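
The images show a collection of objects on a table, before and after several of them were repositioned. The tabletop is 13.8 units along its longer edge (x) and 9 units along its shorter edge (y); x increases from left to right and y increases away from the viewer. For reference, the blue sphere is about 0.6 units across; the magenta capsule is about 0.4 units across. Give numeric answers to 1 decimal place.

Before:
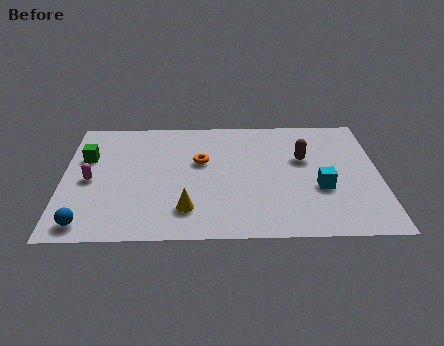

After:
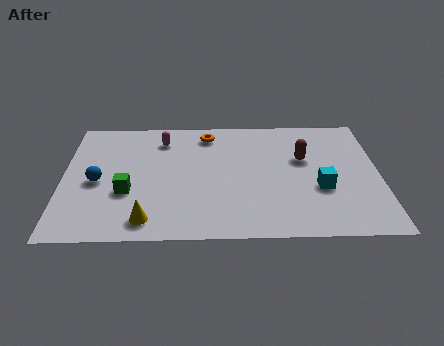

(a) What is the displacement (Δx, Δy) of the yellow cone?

(-1.7, -0.7)

From the two frames, the yellow cone sits at roughly (5.4, 2.0) before and (3.7, 1.3) after.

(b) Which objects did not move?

the cyan cube and the brown capsule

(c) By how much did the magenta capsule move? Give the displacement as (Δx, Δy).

(3.1, 3.0)

From the two frames, the magenta capsule sits at roughly (1.2, 4.2) before and (4.3, 7.2) after.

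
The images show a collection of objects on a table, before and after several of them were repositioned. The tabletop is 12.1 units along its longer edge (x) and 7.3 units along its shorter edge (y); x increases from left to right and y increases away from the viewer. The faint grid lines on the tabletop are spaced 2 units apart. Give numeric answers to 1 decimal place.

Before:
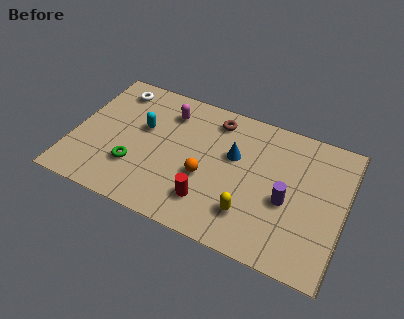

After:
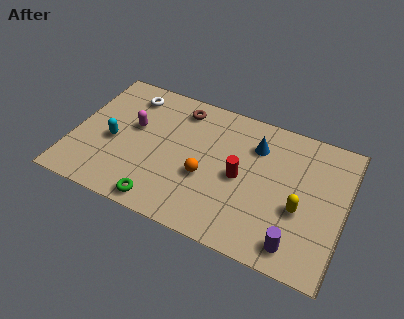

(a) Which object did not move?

the orange sphere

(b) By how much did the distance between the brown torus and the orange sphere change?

+0.3

They were about 3.2 units apart before and 3.5 after — 0.3 units further apart.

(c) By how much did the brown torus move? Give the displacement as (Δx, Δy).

(-1.6, 0.0)

The brown torus was at about (6.1, 6.1) and moved to about (4.5, 6.1).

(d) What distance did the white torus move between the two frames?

0.7

From (1.5, 6.1) to (2.2, 6.0), the white torus covered √(0.7² + 0.1²) ≈ 0.7 units.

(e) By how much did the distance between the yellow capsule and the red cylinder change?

+1.0

Before: roughly 1.8 units apart; after: 2.8. That's 1.0 units further apart.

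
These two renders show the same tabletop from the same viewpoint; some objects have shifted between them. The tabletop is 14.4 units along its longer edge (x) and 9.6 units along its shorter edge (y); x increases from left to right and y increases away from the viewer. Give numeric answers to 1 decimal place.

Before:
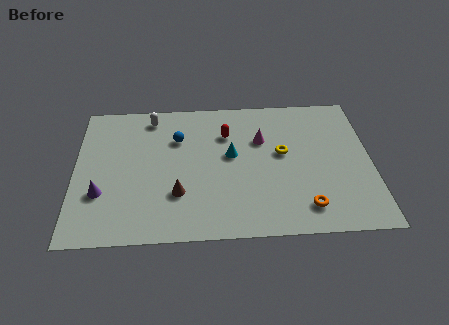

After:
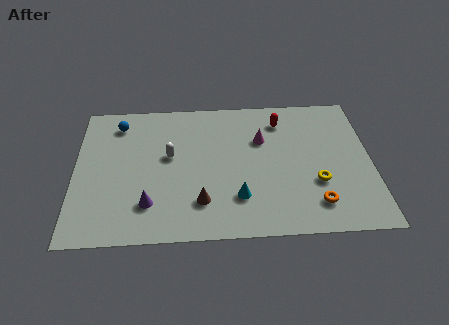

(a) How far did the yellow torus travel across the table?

2.6

The yellow torus moved from about (10.1, 5.4) to (11.7, 3.3), a distance of √(1.6² + 2.1²) ≈ 2.6.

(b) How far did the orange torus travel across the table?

0.5

The orange torus was near (11.1, 1.7) before and (11.6, 1.9) after, so it travelled √(0.5² + 0.2²) ≈ 0.5 units.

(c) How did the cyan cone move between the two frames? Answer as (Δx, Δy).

(0.3, -2.9)

From the two frames, the cyan cone sits at roughly (7.6, 5.4) before and (7.9, 2.5) after.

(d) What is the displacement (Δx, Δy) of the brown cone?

(1.1, -0.6)

The brown cone was at about (5.0, 2.9) and moved to about (6.1, 2.3).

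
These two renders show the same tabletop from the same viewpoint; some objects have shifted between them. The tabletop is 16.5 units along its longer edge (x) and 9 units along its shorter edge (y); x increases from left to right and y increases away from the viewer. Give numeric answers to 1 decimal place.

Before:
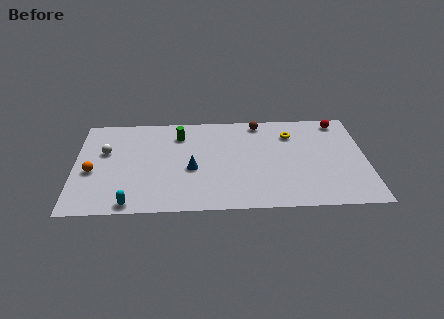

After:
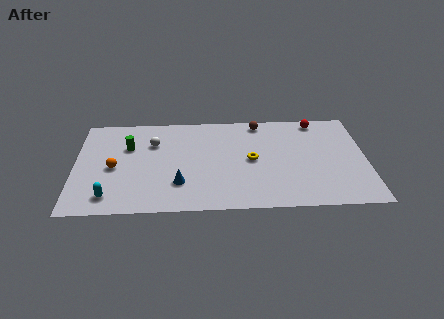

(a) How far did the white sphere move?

2.8

The white sphere was near (1.7, 5.6) before and (4.4, 6.3) after, so it travelled √(2.7² + 0.7²) ≈ 2.8 units.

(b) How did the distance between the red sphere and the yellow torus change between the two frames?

+2.2

The distance was about 3.0 in the first image and 5.2 in the second, so they moved 2.2 units further apart.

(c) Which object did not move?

the brown sphere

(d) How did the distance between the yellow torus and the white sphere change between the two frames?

-4.8

The distance was about 10.7 in the first image and 5.9 in the second, so they moved 4.8 units closer together.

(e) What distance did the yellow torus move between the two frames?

3.3

The yellow torus moved from about (12.3, 6.8) to (10.0, 4.5), a distance of √(2.3² + 2.3²) ≈ 3.3.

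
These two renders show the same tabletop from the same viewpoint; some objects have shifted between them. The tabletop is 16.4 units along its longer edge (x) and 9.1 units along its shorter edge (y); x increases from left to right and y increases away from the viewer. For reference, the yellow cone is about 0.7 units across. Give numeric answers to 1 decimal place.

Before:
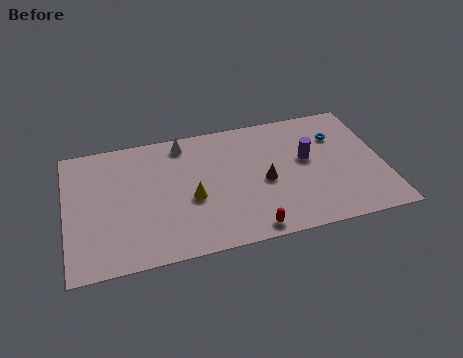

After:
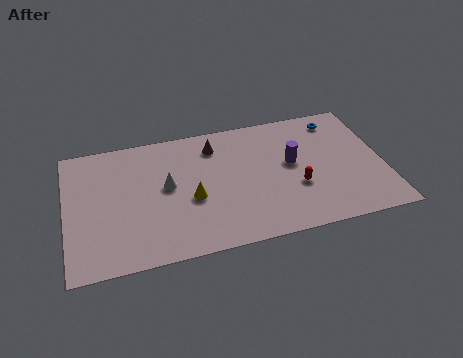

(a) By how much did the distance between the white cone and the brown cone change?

-2.0

They were about 5.5 units apart before and 3.5 after — 2.0 units closer together.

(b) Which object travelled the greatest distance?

the brown cone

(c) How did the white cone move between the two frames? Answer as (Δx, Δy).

(-1.0, -2.9)

From the two frames, the white cone sits at roughly (6.2, 7.9) before and (5.2, 5.0) after.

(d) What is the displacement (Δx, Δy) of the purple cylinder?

(-0.8, -0.1)

From the two frames, the purple cylinder sits at roughly (12.5, 5.2) before and (11.7, 5.1) after.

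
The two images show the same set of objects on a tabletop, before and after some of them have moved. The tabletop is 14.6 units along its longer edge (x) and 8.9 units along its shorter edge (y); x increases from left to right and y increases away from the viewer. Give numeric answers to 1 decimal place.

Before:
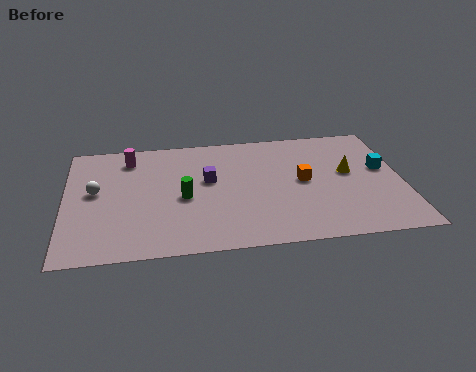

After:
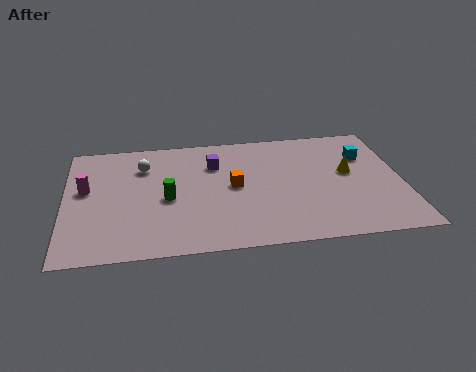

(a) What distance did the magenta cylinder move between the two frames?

2.9

The magenta cylinder was near (2.8, 7.3) before and (0.9, 5.1) after, so it travelled √(1.9² + 2.2²) ≈ 2.9 units.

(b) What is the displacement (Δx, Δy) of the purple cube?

(0.3, 1.2)

The purple cube was at about (6.2, 5.2) and moved to about (6.5, 6.4).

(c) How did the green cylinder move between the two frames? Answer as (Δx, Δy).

(-0.7, 0.0)

From the two frames, the green cylinder sits at roughly (5.1, 4.0) before and (4.4, 4.0) after.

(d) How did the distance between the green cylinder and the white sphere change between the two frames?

-1.1

They were about 3.9 units apart before and 2.8 after — 1.1 units closer together.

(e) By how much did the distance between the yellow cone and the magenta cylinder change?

+1.6

Before: roughly 9.8 units apart; after: 11.4. That's 1.6 units further apart.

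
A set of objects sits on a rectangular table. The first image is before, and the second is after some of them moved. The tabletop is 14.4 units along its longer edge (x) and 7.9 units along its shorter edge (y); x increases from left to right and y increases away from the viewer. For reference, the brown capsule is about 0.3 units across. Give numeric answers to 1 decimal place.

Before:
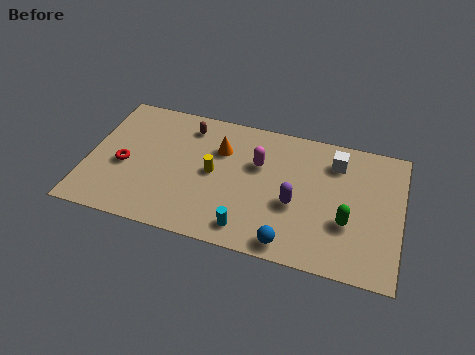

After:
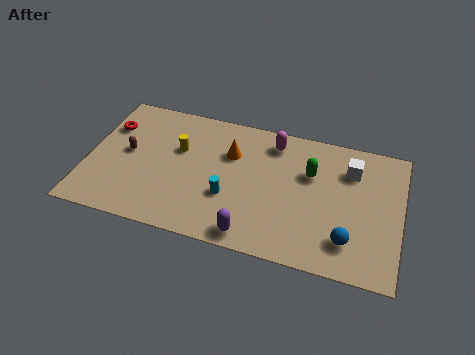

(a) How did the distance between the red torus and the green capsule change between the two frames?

-0.9

They were about 10.3 units apart before and 9.4 after — 0.9 units closer together.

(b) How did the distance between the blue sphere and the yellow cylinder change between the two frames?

+3.8

Before: roughly 4.8 units apart; after: 8.6. That's 3.8 units further apart.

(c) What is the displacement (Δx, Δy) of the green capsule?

(-1.8, 2.4)

The green capsule was at about (12.0, 2.8) and moved to about (10.2, 5.2).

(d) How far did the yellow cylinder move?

2.0

From (5.8, 4.0) to (4.1, 5.0), the yellow cylinder covered √(1.7² + 1.0²) ≈ 2.0 units.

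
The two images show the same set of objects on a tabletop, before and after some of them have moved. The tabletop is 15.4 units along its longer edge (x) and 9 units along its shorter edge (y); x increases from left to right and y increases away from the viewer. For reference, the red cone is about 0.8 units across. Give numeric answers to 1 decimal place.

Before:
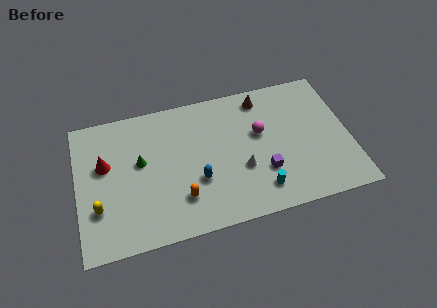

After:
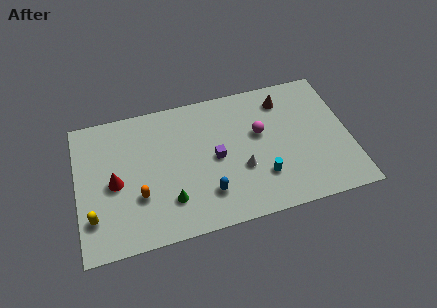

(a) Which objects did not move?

the magenta sphere and the white cone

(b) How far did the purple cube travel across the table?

3.1

The purple cube was near (10.4, 2.8) before and (7.8, 4.4) after, so it travelled √(2.6² + 1.6²) ≈ 3.1 units.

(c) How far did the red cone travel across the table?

1.4

From (1.6, 5.5) to (2.1, 4.2), the red cone covered √(0.5² + 1.3²) ≈ 1.4 units.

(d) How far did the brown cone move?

1.3

The brown cone was near (10.7, 7.7) before and (11.9, 7.3) after, so it travelled √(1.2² + 0.4²) ≈ 1.3 units.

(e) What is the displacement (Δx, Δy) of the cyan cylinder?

(0.2, 0.8)

The cyan cylinder started near (10.1, 1.7) and ended near (10.3, 2.5).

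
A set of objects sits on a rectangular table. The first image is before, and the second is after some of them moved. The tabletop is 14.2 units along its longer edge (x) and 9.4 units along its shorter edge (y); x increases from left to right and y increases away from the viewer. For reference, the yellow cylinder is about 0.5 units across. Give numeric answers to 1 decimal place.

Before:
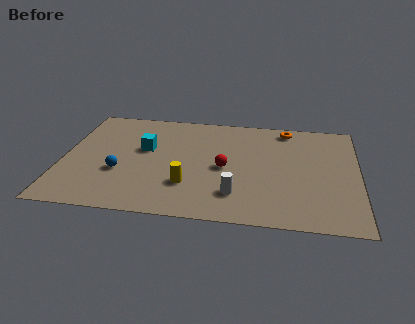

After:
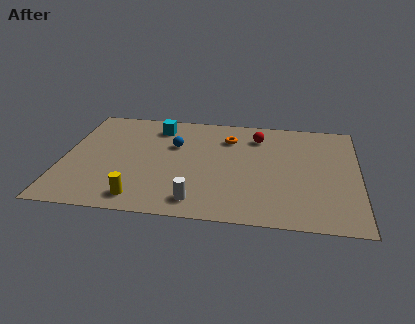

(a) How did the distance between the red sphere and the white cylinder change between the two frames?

+4.3

They were about 2.3 units apart before and 6.6 after — 4.3 units further apart.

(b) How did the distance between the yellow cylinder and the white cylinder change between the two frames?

+0.3

Before: roughly 2.4 units apart; after: 2.7. That's 0.3 units further apart.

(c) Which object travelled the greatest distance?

the blue sphere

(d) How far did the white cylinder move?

2.0

The white cylinder moved from about (8.4, 2.2) to (6.6, 1.4), a distance of √(1.8² + 0.8²) ≈ 2.0.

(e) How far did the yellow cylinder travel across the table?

2.6

From (6.1, 2.7) to (3.9, 1.3), the yellow cylinder covered √(2.2² + 1.4²) ≈ 2.6 units.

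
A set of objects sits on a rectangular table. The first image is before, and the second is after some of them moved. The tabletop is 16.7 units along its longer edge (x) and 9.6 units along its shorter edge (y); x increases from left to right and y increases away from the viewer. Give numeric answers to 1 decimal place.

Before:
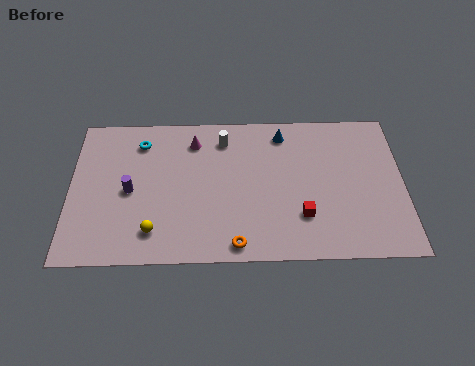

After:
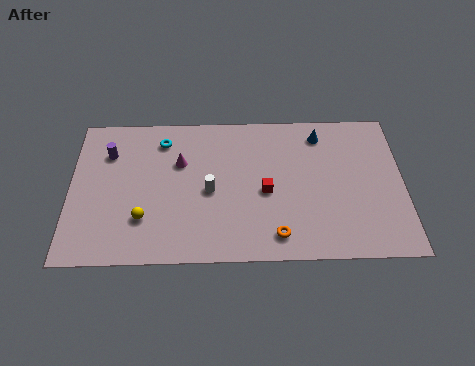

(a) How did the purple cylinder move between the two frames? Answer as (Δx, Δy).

(-1.1, 2.5)

The purple cylinder started near (3.0, 4.5) and ended near (1.9, 7.0).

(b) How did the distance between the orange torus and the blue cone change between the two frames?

-0.6

The distance was about 7.5 in the first image and 6.9 in the second, so they moved 0.6 units closer together.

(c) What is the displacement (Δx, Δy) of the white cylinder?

(-0.7, -3.4)

From the two frames, the white cylinder sits at roughly (7.7, 7.8) before and (7.0, 4.4) after.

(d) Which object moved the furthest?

the white cylinder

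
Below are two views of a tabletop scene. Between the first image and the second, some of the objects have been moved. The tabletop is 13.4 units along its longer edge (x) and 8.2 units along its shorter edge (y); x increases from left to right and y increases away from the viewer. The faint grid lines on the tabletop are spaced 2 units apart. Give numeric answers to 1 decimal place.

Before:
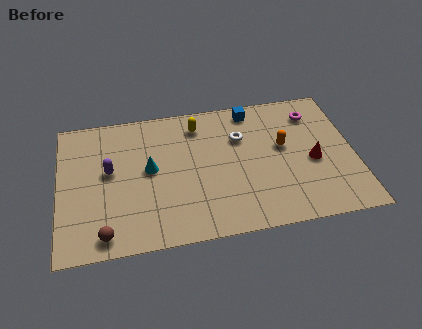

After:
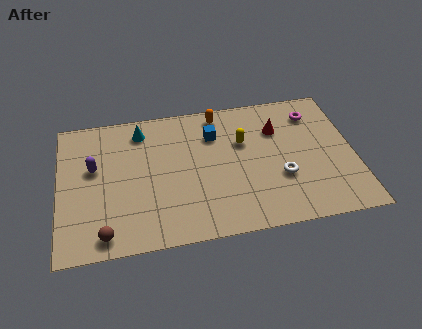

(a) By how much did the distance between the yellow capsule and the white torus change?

+0.7

Before: roughly 2.2 units apart; after: 2.9. That's 0.7 units further apart.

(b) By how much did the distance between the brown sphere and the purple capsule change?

+0.3

They were about 3.6 units apart before and 3.9 after — 0.3 units further apart.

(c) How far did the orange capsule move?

3.8

From (10.2, 4.7) to (7.4, 7.2), the orange capsule covered √(2.8² + 2.5²) ≈ 3.8 units.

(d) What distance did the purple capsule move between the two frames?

0.8

From (2.3, 4.6) to (1.6, 4.9), the purple capsule covered √(0.7² + 0.3²) ≈ 0.8 units.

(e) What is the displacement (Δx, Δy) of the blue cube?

(-1.8, -1.2)

From the two frames, the blue cube sits at roughly (8.9, 7.2) before and (7.1, 6.0) after.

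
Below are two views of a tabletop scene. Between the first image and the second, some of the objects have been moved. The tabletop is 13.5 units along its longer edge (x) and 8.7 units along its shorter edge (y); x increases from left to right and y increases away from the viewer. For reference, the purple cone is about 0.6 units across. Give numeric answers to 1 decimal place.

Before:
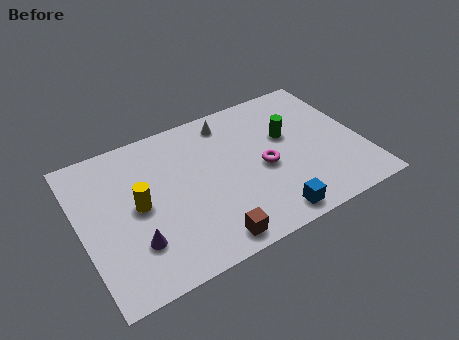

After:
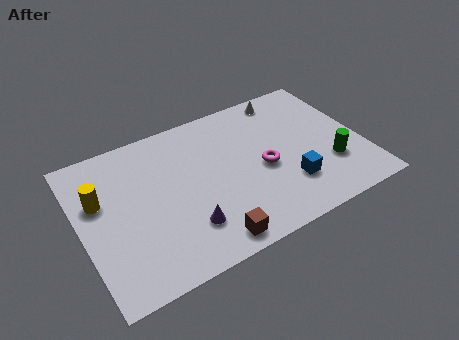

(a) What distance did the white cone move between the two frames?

2.9

From (7.5, 7.4) to (10.4, 7.7), the white cone covered √(2.9² + 0.3²) ≈ 2.9 units.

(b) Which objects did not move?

the brown cube and the magenta torus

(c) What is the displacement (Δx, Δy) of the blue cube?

(1.2, 1.4)

The blue cube started near (8.5, 1.0) and ended near (9.7, 2.4).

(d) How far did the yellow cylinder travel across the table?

2.0

The yellow cylinder moved from about (2.7, 4.4) to (1.0, 5.5), a distance of √(1.7² + 1.1²) ≈ 2.0.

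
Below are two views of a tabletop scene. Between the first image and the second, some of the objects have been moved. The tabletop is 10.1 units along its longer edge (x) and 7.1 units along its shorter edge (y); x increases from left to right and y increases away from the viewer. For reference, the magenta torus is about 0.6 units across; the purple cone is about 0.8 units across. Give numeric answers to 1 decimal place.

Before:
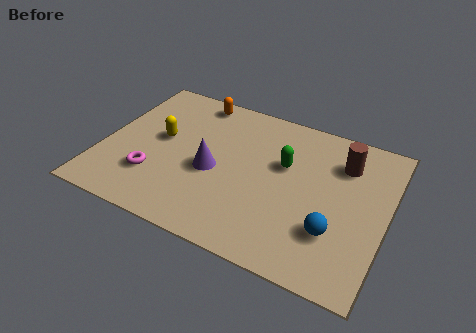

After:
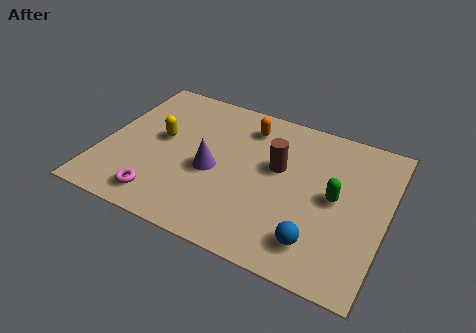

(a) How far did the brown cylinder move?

2.5

The brown cylinder was near (8.4, 5.3) before and (6.2, 4.2) after, so it travelled √(2.2² + 1.1²) ≈ 2.5 units.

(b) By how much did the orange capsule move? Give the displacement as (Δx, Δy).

(2.0, -0.6)

From the two frames, the orange capsule sits at roughly (2.9, 6.3) before and (4.9, 5.7) after.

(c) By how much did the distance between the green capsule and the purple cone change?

+1.6

They were about 2.7 units apart before and 4.3 after — 1.6 units further apart.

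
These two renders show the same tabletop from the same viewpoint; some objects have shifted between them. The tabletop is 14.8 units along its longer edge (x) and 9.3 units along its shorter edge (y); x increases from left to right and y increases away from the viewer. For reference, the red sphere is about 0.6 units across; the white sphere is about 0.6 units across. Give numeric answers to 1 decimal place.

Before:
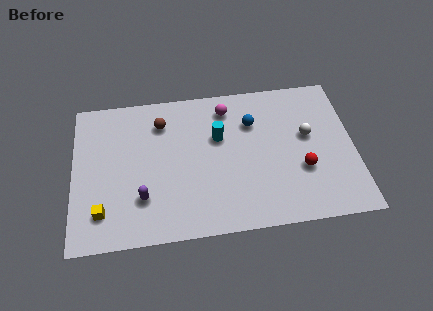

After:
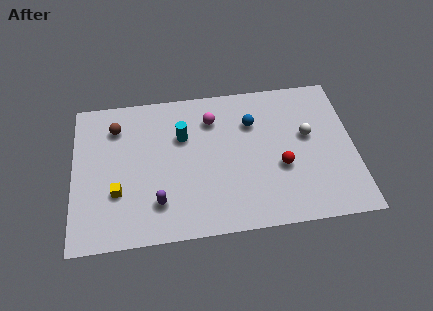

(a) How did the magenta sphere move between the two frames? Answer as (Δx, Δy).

(-0.8, -0.6)

The magenta sphere started near (8.2, 7.7) and ended near (7.4, 7.1).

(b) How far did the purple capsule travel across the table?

0.9

The purple capsule moved from about (3.6, 2.6) to (4.4, 2.2), a distance of √(0.8² + 0.4²) ≈ 0.9.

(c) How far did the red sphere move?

1.1

From (12.0, 3.3) to (10.9, 3.6), the red sphere covered √(1.1² + 0.3²) ≈ 1.1 units.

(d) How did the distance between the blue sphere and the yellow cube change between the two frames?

-1.2

The distance was about 9.2 in the first image and 8.0 in the second, so they moved 1.2 units closer together.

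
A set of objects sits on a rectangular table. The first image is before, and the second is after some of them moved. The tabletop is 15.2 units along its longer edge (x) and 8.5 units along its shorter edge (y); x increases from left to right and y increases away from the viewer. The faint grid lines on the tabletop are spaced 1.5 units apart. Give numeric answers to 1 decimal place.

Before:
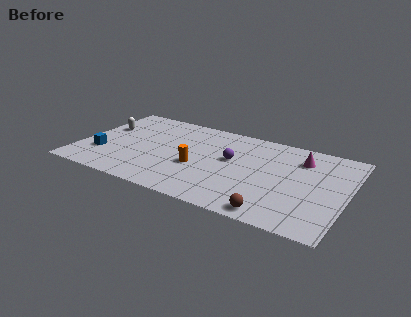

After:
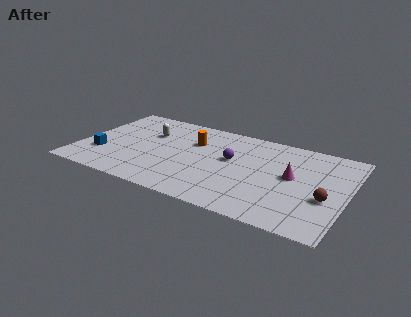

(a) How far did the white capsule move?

2.6

The white capsule was near (1.1, 5.4) before and (3.7, 5.7) after, so it travelled √(2.6² + 0.3²) ≈ 2.6 units.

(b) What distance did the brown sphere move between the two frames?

3.5

The brown sphere was near (11.5, 0.9) before and (14.1, 3.3) after, so it travelled √(2.6² + 2.4²) ≈ 3.5 units.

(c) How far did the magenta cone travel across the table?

1.9

The magenta cone was near (12.4, 6.5) before and (12.1, 4.6) after, so it travelled √(0.3² + 1.9²) ≈ 1.9 units.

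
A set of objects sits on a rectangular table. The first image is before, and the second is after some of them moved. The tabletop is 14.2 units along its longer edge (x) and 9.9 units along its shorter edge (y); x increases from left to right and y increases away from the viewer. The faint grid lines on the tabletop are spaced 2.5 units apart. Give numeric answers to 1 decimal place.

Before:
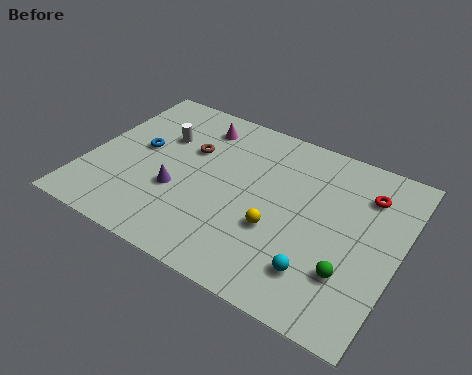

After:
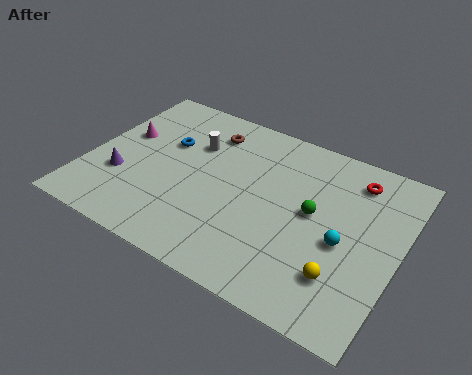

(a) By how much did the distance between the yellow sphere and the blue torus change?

+2.6

Before: roughly 6.9 units apart; after: 9.5. That's 2.6 units further apart.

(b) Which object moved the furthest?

the magenta cone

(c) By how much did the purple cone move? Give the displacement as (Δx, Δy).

(-2.6, -0.3)

The purple cone started near (4.3, 3.6) and ended near (1.7, 3.3).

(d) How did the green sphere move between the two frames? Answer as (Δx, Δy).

(-2.0, 2.5)

The green sphere was at about (12.3, 2.8) and moved to about (10.3, 5.3).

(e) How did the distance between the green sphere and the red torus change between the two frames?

-1.5

The distance was about 4.7 in the first image and 3.2 in the second, so they moved 1.5 units closer together.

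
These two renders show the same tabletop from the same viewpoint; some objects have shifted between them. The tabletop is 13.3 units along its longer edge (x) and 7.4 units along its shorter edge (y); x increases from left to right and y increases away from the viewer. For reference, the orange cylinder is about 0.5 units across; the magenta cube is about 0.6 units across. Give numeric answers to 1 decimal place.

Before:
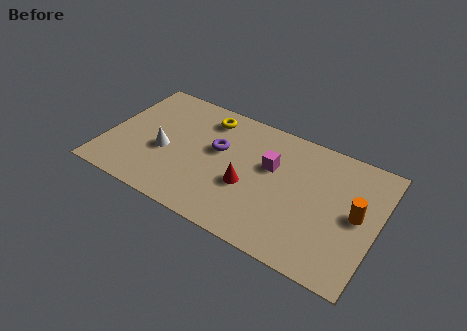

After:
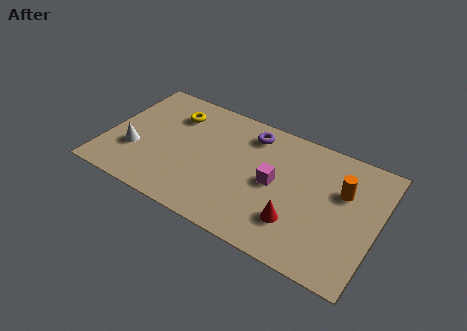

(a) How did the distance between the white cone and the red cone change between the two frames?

+3.9

They were about 4.2 units apart before and 8.1 after — 3.9 units further apart.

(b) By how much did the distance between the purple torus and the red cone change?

+2.7

They were about 2.3 units apart before and 5.0 after — 2.7 units further apart.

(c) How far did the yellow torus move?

1.7

The yellow torus moved from about (4.6, 6.1) to (3.0, 5.6), a distance of √(1.6² + 0.5²) ≈ 1.7.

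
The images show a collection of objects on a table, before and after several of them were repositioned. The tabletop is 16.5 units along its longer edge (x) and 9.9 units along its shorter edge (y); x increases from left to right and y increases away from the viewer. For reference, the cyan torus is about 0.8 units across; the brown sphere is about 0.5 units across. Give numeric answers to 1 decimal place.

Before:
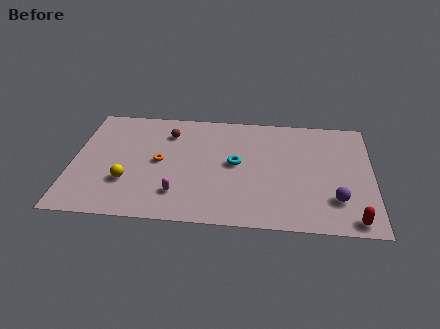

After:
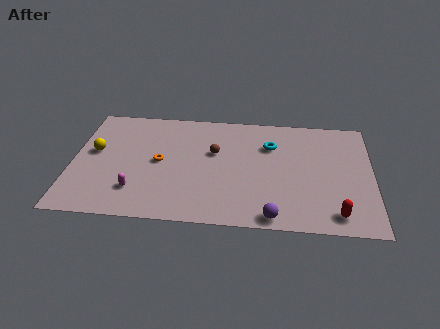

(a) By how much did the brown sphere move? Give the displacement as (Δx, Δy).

(2.6, -1.5)

The brown sphere started near (5.2, 7.6) and ended near (7.8, 6.1).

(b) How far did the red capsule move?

1.0

The red capsule moved from about (15.4, 1.0) to (14.5, 1.4), a distance of √(0.9² + 0.4²) ≈ 1.0.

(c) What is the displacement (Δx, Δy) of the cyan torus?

(1.9, 1.8)

The cyan torus started near (9.0, 5.2) and ended near (10.9, 7.0).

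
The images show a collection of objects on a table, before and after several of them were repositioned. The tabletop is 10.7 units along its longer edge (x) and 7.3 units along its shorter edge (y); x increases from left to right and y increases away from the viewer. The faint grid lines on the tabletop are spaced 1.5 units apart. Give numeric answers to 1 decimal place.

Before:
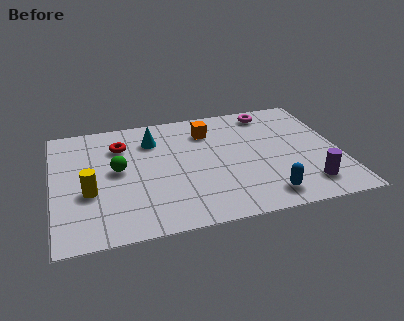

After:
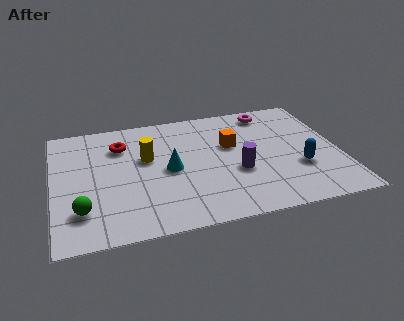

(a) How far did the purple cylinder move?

2.9

The purple cylinder was near (9.3, 1.4) before and (6.8, 2.8) after, so it travelled √(2.5² + 1.4²) ≈ 2.9 units.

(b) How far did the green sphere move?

2.5

The green sphere was near (2.4, 3.9) before and (1.0, 1.8) after, so it travelled √(1.4² + 2.1²) ≈ 2.5 units.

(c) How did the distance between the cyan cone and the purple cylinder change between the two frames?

-4.3

The distance was about 6.9 in the first image and 2.6 in the second, so they moved 4.3 units closer together.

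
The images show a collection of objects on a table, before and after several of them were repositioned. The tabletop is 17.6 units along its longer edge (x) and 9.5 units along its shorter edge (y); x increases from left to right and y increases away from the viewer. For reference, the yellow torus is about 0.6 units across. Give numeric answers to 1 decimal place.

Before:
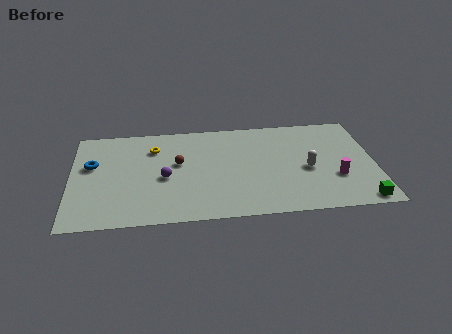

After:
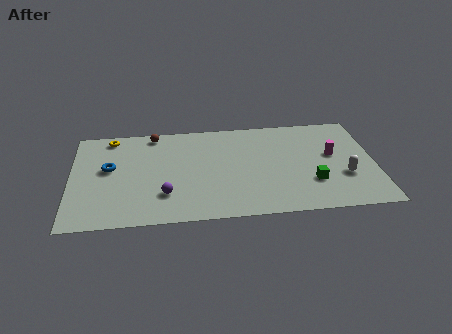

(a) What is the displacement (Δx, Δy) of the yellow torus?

(-2.5, 1.3)

From the two frames, the yellow torus sits at roughly (4.8, 7.1) before and (2.3, 8.4) after.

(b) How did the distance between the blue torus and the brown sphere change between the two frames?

-1.0

They were about 5.0 units apart before and 4.0 after — 1.0 units closer together.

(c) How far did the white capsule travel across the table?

2.3

The white capsule moved from about (13.7, 4.2) to (15.8, 3.3), a distance of √(2.1² + 0.9²) ≈ 2.3.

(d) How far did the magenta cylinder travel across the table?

2.2

From (15.3, 3.2) to (15.2, 5.4), the magenta cylinder covered √(0.1² + 2.2²) ≈ 2.2 units.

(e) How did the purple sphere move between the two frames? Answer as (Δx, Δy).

(0.0, -1.6)

The purple sphere was at about (5.4, 4.2) and moved to about (5.4, 2.6).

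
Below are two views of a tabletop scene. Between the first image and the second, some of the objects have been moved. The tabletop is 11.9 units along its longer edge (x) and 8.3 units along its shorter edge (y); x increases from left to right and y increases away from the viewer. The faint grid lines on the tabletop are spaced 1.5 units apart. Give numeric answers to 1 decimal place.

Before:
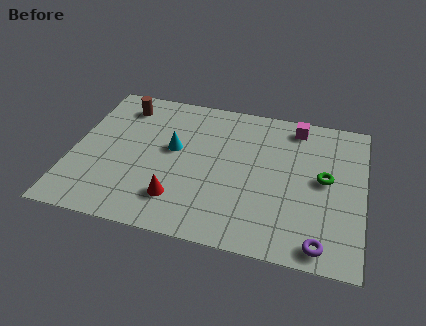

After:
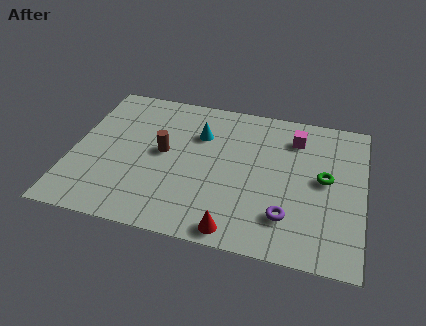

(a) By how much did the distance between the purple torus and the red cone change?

-3.6

Before: roughly 5.9 units apart; after: 2.3. That's 3.6 units closer together.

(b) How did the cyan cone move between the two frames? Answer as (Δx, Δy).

(1.0, 1.1)

From the two frames, the cyan cone sits at roughly (4.1, 4.7) before and (5.1, 5.8) after.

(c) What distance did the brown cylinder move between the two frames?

3.1

The brown cylinder moved from about (1.8, 6.8) to (3.7, 4.4), a distance of √(1.9² + 2.4²) ≈ 3.1.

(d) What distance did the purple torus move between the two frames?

1.8

The purple torus moved from about (10.3, 0.9) to (8.9, 2.0), a distance of √(1.4² + 1.1²) ≈ 1.8.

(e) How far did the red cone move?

2.6

The red cone moved from about (4.5, 1.9) to (6.9, 0.8), a distance of √(2.4² + 1.1²) ≈ 2.6.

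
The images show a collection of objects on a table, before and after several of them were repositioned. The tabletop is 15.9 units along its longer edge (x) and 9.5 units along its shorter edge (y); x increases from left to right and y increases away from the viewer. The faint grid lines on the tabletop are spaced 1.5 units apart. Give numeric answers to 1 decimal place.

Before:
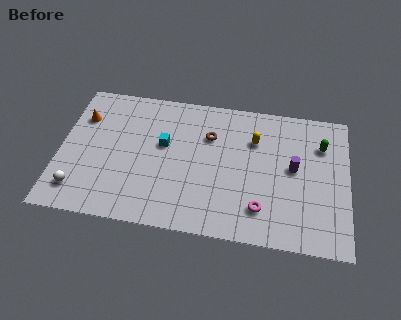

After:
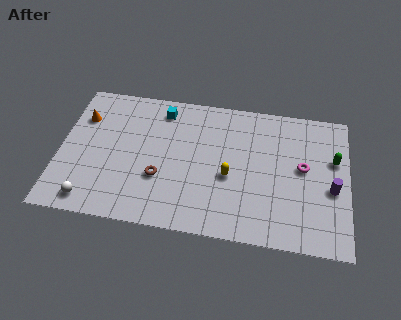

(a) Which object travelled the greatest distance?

the brown torus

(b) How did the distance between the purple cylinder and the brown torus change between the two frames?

+4.5

The distance was about 4.9 in the first image and 9.4 in the second, so they moved 4.5 units further apart.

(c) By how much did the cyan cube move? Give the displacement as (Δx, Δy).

(-0.2, 2.4)

From the two frames, the cyan cube sits at roughly (5.7, 5.6) before and (5.5, 8.0) after.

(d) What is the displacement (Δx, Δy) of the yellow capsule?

(-1.3, -2.7)

From the two frames, the yellow capsule sits at roughly (10.7, 6.7) before and (9.4, 4.0) after.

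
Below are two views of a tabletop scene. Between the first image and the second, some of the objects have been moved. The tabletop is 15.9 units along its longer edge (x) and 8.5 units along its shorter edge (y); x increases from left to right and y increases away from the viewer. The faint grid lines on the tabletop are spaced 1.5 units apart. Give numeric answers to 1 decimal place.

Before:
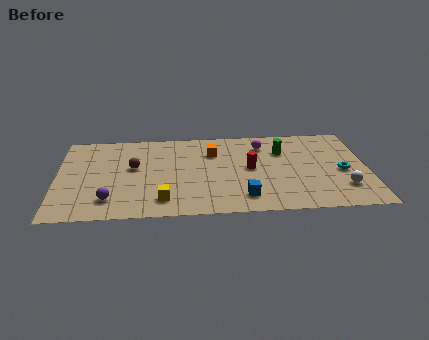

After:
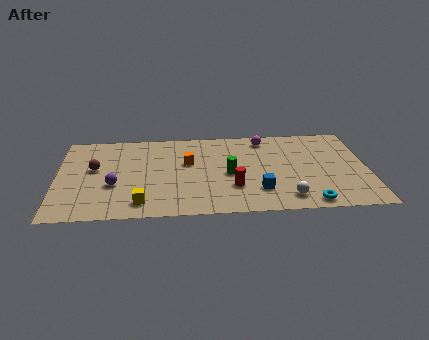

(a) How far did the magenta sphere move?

0.6

The magenta sphere was near (10.6, 6.7) before and (10.7, 7.3) after, so it travelled √(0.1² + 0.6²) ≈ 0.6 units.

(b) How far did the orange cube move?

1.6

The orange cube was near (8.0, 6.1) before and (6.7, 5.2) after, so it travelled √(1.3² + 0.9²) ≈ 1.6 units.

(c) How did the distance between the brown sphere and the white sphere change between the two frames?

-0.6

They were about 11.0 units apart before and 10.4 after — 0.6 units closer together.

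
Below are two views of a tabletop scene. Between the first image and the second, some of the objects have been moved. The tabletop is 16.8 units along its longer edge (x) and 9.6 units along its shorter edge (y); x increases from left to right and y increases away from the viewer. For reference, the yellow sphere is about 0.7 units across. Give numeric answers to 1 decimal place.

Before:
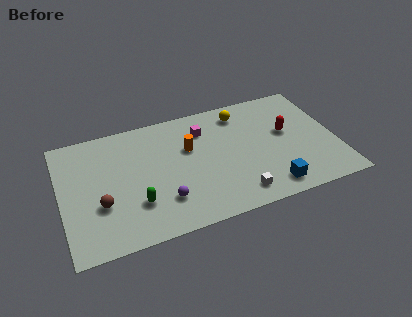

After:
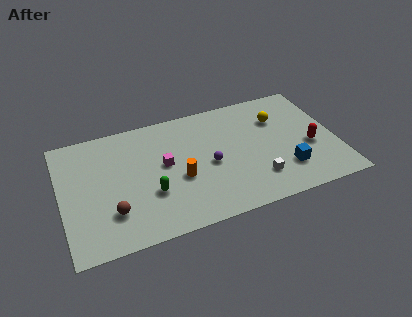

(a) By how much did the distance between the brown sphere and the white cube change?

+0.5

They were about 8.3 units apart before and 8.8 after — 0.5 units further apart.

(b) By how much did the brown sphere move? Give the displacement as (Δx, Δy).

(0.6, -0.8)

The brown sphere started near (2.3, 3.4) and ended near (2.9, 2.6).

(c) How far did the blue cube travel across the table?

1.6

The blue cube was near (12.4, 1.4) before and (13.5, 2.5) after, so it travelled √(1.1² + 1.1²) ≈ 1.6 units.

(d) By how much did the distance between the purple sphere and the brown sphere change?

+2.6

The distance was about 3.8 in the first image and 6.4 in the second, so they moved 2.6 units further apart.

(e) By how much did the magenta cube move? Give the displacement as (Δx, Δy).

(-2.6, -2.0)

The magenta cube started near (8.9, 7.3) and ended near (6.3, 5.3).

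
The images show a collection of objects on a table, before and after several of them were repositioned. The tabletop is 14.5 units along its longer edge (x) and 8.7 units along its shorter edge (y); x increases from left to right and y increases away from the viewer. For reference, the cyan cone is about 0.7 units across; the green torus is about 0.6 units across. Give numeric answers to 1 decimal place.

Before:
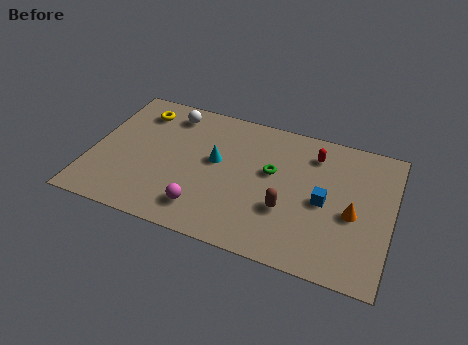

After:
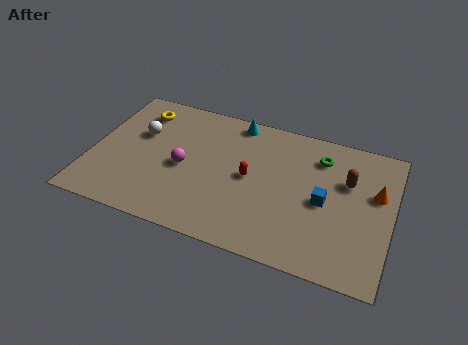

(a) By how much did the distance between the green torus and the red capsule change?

+1.4

Before: roughly 2.6 units apart; after: 4.0. That's 1.4 units further apart.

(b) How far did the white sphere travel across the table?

2.2

The white sphere was near (3.5, 7.3) before and (2.2, 5.5) after, so it travelled √(1.3² + 1.8²) ≈ 2.2 units.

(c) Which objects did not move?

the yellow torus and the blue cube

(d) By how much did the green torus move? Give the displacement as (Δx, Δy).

(2.2, 1.7)

The green torus started near (8.7, 5.1) and ended near (10.9, 6.8).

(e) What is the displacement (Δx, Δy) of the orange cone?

(1.0, 1.6)

The orange cone was at about (12.7, 3.8) and moved to about (13.7, 5.4).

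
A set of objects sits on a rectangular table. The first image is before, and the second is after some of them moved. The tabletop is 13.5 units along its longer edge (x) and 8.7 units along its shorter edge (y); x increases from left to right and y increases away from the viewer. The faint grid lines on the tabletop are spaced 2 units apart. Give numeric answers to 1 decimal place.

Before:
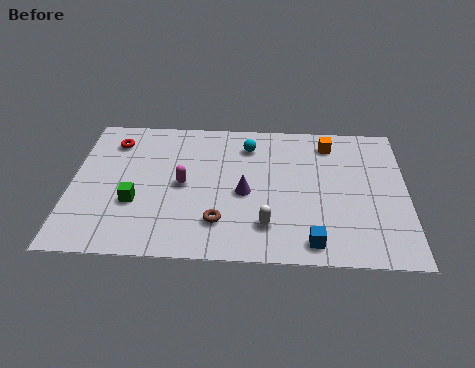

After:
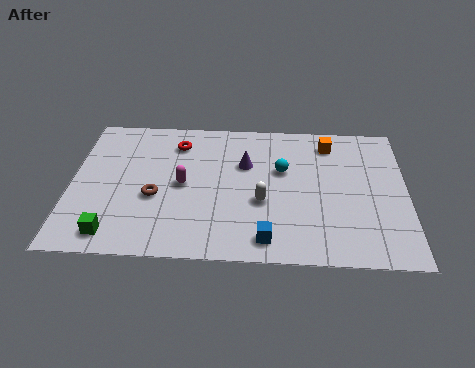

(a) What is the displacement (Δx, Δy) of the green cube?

(-0.8, -1.9)

The green cube was at about (2.6, 3.1) and moved to about (1.8, 1.2).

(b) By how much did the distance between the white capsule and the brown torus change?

+2.4

The distance was about 1.9 in the first image and 4.3 in the second, so they moved 2.4 units further apart.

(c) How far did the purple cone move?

1.8

The purple cone was near (7.0, 3.9) before and (7.0, 5.7) after, so it travelled √(0.0² + 1.8²) ≈ 1.8 units.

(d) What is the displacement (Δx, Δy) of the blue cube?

(-1.8, 0.1)

From the two frames, the blue cube sits at roughly (9.7, 1.1) before and (7.9, 1.2) after.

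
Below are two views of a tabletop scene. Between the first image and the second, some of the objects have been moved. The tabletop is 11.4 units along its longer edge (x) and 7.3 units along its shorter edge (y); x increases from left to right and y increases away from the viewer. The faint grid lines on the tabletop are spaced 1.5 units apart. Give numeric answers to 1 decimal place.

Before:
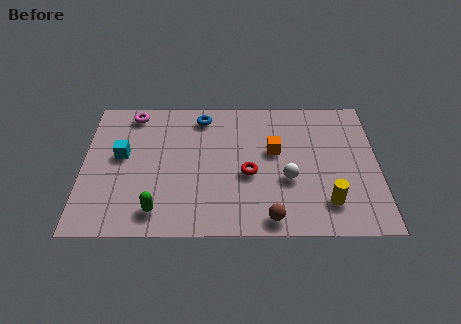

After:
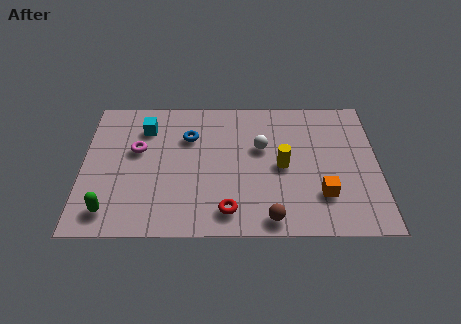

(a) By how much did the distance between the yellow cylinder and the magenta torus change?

-3.2

Before: roughly 8.9 units apart; after: 5.7. That's 3.2 units closer together.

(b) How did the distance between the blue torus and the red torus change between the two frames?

+0.6

Before: roughly 3.6 units apart; after: 4.2. That's 0.6 units further apart.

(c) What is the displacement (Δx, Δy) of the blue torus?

(-0.5, -1.1)

The blue torus was at about (4.6, 6.2) and moved to about (4.1, 5.1).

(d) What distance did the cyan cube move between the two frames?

1.7

The cyan cube was near (1.5, 4.1) before and (2.4, 5.6) after, so it travelled √(0.9² + 1.5²) ≈ 1.7 units.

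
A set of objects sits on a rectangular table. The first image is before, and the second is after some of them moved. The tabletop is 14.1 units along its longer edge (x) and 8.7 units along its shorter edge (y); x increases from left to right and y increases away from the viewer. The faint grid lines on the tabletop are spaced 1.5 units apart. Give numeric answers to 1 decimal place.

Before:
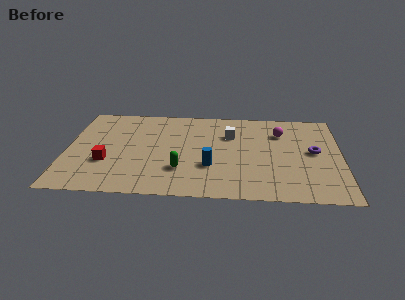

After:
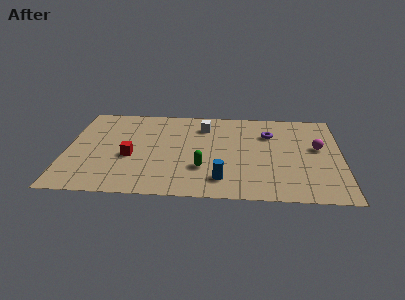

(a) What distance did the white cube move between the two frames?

1.6

From (8.4, 6.0) to (7.0, 6.8), the white cube covered √(1.4² + 0.8²) ≈ 1.6 units.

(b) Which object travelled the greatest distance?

the purple torus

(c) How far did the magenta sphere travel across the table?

2.4

The magenta sphere was near (11.0, 6.4) before and (12.9, 5.0) after, so it travelled √(1.9² + 1.4²) ≈ 2.4 units.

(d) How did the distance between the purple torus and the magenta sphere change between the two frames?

+0.3

Before: roughly 2.5 units apart; after: 2.8. That's 0.3 units further apart.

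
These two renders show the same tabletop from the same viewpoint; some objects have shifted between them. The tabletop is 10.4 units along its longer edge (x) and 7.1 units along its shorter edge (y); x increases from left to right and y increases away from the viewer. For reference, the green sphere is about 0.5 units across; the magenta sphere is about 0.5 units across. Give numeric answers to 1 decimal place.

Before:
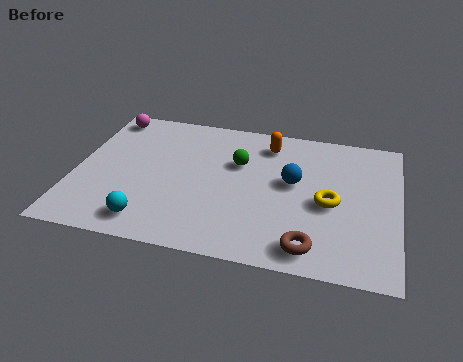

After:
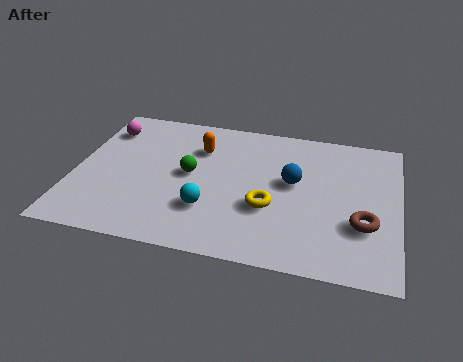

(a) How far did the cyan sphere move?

2.1

The cyan sphere moved from about (2.6, 1.1) to (4.4, 2.1), a distance of √(1.8² + 1.0²) ≈ 2.1.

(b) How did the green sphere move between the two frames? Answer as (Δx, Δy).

(-1.5, -0.9)

The green sphere started near (5.2, 4.6) and ended near (3.7, 3.7).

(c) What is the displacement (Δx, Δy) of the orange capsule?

(-2.2, -0.7)

The orange capsule was at about (6.1, 5.8) and moved to about (3.9, 5.1).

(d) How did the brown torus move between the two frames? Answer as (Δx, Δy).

(1.6, 1.4)

From the two frames, the brown torus sits at roughly (7.7, 1.0) before and (9.3, 2.4) after.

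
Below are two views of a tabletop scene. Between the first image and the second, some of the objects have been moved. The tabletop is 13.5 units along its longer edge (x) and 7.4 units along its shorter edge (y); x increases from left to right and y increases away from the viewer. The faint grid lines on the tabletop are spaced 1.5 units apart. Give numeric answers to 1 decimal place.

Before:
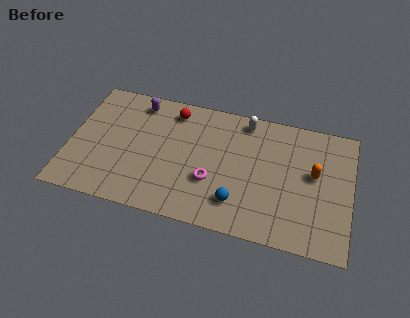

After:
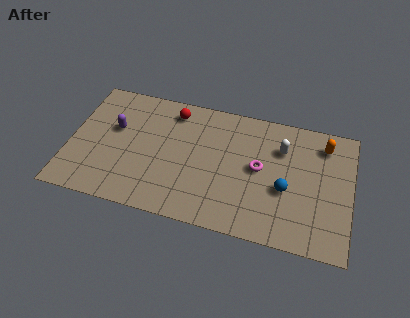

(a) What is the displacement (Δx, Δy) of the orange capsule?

(0.4, 1.8)

The orange capsule was at about (11.7, 4.2) and moved to about (12.1, 6.0).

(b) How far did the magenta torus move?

2.6

The magenta torus was near (6.9, 2.6) before and (9.1, 3.9) after, so it travelled √(2.2² + 1.3²) ≈ 2.6 units.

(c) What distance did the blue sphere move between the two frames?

2.6

The blue sphere moved from about (8.2, 1.7) to (10.4, 3.0), a distance of √(2.2² + 1.3²) ≈ 2.6.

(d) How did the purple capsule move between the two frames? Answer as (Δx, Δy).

(-1.0, -1.8)

The purple capsule was at about (3.1, 6.3) and moved to about (2.1, 4.5).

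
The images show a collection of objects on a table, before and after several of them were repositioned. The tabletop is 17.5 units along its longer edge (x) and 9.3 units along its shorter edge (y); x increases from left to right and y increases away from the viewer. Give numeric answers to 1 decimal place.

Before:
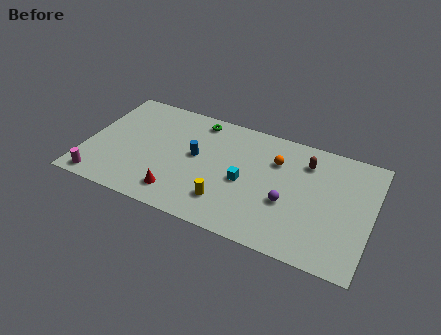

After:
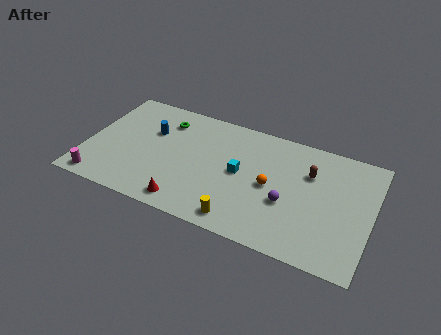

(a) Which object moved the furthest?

the blue cylinder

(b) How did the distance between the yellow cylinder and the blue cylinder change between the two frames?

+4.2

The distance was about 3.6 in the first image and 7.8 in the second, so they moved 4.2 units further apart.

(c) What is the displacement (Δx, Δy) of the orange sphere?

(-0.1, -2.1)

The orange sphere started near (11.5, 6.6) and ended near (11.4, 4.5).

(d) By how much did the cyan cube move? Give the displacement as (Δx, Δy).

(-0.3, 0.6)

The cyan cube started near (9.8, 4.2) and ended near (9.5, 4.8).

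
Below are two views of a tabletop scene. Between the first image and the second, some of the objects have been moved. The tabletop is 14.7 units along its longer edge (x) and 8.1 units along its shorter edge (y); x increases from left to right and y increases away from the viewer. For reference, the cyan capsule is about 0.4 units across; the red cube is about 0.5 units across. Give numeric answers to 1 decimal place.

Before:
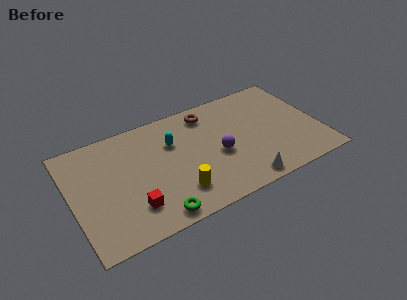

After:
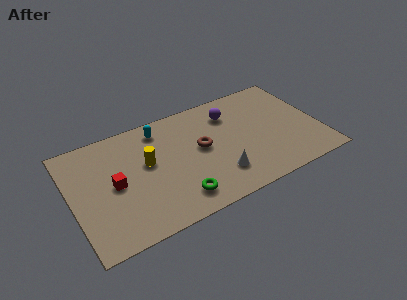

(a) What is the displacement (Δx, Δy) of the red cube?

(-0.8, 2.0)

The red cube was at about (3.3, 2.0) and moved to about (2.5, 4.0).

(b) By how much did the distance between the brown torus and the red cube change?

-1.8

They were about 7.0 units apart before and 5.2 after — 1.8 units closer together.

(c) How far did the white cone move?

1.7

The white cone moved from about (9.7, 0.9) to (8.4, 2.0), a distance of √(1.3² + 1.1²) ≈ 1.7.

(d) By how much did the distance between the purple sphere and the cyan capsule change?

+1.0

Before: roughly 3.2 units apart; after: 4.2. That's 1.0 units further apart.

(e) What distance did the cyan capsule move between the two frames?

1.4

The cyan capsule was near (6.1, 5.5) before and (5.5, 6.8) after, so it travelled √(0.6² + 1.3²) ≈ 1.4 units.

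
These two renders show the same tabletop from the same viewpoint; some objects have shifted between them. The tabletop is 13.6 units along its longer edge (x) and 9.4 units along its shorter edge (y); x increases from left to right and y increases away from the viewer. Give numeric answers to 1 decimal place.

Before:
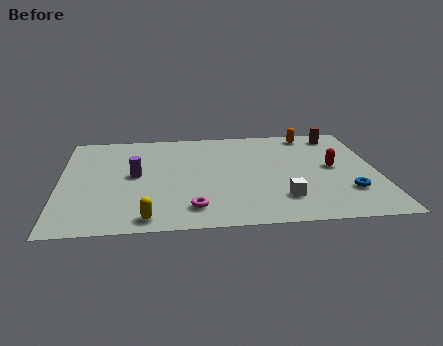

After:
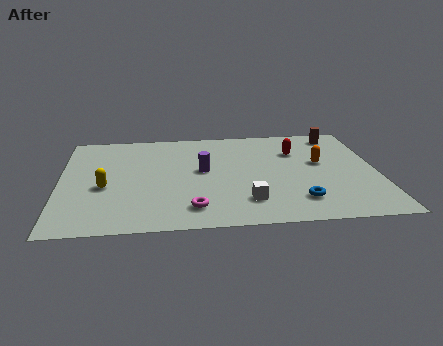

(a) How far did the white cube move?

1.5

From (9.4, 2.2) to (7.9, 2.1), the white cube covered √(1.5² + 0.1²) ≈ 1.5 units.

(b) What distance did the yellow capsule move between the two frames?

3.4

The yellow capsule was near (3.7, 1.0) before and (1.9, 3.9) after, so it travelled √(1.8² + 2.9²) ≈ 3.4 units.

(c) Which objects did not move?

the magenta torus and the brown cylinder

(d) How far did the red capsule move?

2.3

The red capsule was near (11.7, 4.9) before and (10.2, 6.6) after, so it travelled √(1.5² + 1.7²) ≈ 2.3 units.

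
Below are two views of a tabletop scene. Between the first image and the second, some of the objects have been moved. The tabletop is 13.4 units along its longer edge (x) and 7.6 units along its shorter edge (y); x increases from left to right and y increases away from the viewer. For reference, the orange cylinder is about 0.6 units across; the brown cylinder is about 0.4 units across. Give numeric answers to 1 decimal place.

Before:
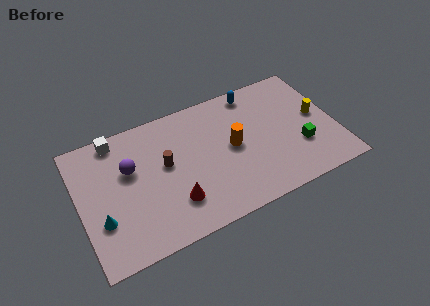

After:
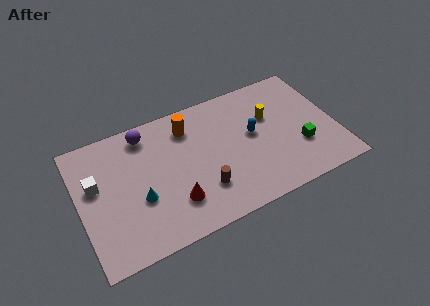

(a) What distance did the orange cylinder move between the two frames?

3.0

The orange cylinder moved from about (8.0, 3.9) to (5.9, 6.0), a distance of √(2.1² + 2.1²) ≈ 3.0.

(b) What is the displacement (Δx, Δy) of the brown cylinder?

(1.7, -2.2)

From the two frames, the brown cylinder sits at roughly (4.5, 4.3) before and (6.2, 2.1) after.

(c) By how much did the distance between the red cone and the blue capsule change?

-1.8

The distance was about 6.7 in the first image and 4.9 in the second, so they moved 1.8 units closer together.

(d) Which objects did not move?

the green cube and the red cone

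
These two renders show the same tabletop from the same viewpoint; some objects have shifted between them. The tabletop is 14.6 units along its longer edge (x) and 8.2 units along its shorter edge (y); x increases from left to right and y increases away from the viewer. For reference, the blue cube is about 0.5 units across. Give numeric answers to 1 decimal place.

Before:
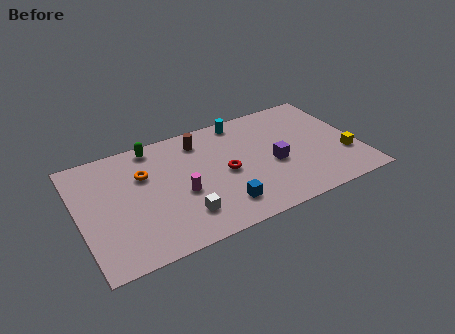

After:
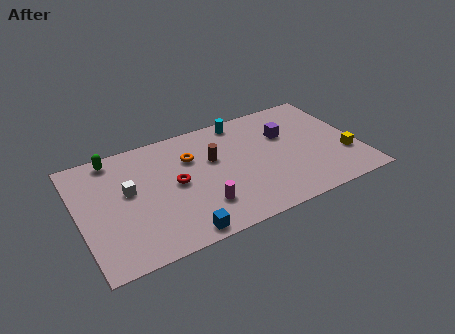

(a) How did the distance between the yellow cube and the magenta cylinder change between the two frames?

-0.9

They were about 8.6 units apart before and 7.7 after — 0.9 units closer together.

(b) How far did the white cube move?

3.8

The white cube was near (5.1, 1.9) before and (2.6, 4.7) after, so it travelled √(2.5² + 2.8²) ≈ 3.8 units.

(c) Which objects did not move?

the yellow cube and the cyan cylinder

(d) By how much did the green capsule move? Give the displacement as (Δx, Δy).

(-2.1, 0.0)

From the two frames, the green capsule sits at roughly (4.2, 7.3) before and (2.1, 7.3) after.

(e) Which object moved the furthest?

the white cube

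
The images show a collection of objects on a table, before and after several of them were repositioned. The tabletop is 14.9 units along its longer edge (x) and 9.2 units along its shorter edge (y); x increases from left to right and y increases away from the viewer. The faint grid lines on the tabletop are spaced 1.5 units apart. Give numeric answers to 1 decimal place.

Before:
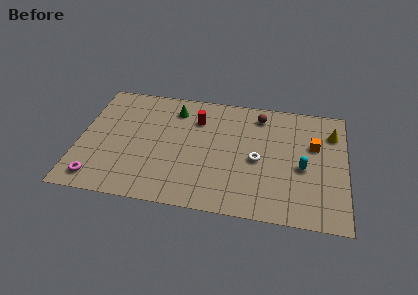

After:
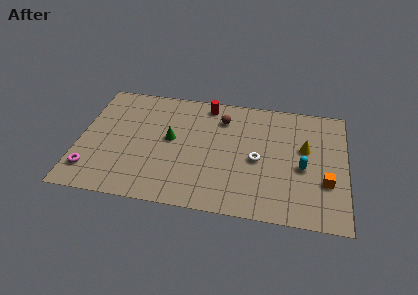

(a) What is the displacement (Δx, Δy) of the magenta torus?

(-0.4, 0.6)

From the two frames, the magenta torus sits at roughly (1.2, 1.3) before and (0.8, 1.9) after.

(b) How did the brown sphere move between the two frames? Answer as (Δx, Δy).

(-2.1, -0.6)

The brown sphere was at about (10.0, 7.7) and moved to about (7.9, 7.1).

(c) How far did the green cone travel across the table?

2.4

The green cone was near (5.2, 7.4) before and (5.1, 5.0) after, so it travelled √(0.1² + 2.4²) ≈ 2.4 units.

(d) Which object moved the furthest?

the orange cube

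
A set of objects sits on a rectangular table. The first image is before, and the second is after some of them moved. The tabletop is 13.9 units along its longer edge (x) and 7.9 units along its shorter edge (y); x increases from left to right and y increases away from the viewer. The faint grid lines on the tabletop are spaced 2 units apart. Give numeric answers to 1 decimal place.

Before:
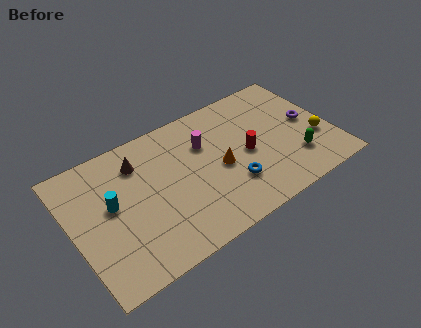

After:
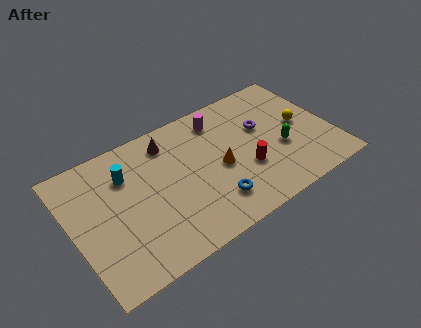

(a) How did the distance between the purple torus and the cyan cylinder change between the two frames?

-3.4

They were about 10.7 units apart before and 7.3 after — 3.4 units closer together.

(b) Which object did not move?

the orange cone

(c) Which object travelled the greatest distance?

the purple torus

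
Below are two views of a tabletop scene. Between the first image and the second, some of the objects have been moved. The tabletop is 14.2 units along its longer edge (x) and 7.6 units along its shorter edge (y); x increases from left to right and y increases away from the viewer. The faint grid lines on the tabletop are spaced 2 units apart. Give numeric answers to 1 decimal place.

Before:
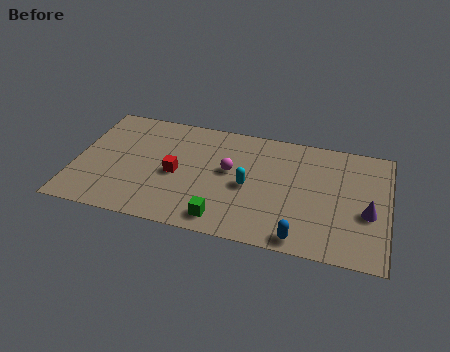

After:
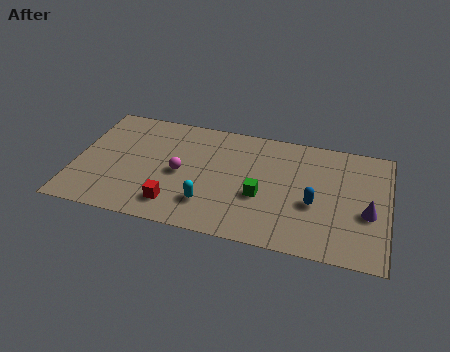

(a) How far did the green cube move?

2.5

The green cube moved from about (6.9, 1.1) to (8.5, 3.0), a distance of √(1.6² + 1.9²) ≈ 2.5.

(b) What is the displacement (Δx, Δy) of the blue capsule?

(0.5, 2.3)

The blue capsule was at about (10.4, 0.8) and moved to about (10.9, 3.1).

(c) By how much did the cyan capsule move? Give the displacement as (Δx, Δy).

(-1.7, -1.6)

The cyan capsule was at about (7.9, 3.5) and moved to about (6.2, 1.9).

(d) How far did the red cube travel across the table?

2.0

The red cube was near (4.6, 3.5) before and (4.7, 1.5) after, so it travelled √(0.1² + 2.0²) ≈ 2.0 units.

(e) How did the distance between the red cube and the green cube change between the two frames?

+0.8

They were about 3.3 units apart before and 4.1 after — 0.8 units further apart.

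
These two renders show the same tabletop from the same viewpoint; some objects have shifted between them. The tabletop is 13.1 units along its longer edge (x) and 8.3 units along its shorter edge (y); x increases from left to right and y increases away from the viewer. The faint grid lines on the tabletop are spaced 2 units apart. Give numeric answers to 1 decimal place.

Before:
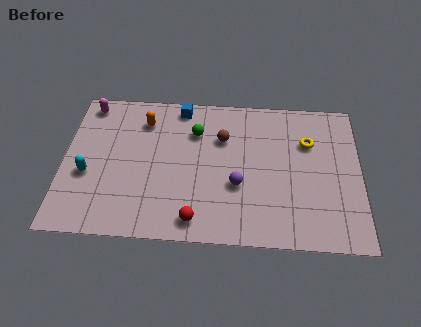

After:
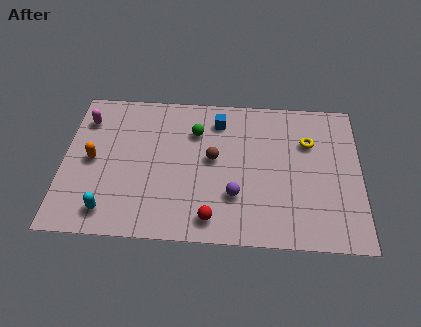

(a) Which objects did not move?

the green sphere and the yellow torus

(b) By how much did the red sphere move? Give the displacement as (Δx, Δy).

(0.7, 0.1)

The red sphere started near (5.9, 1.1) and ended near (6.6, 1.2).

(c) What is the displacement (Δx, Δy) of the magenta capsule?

(-0.1, -0.9)

From the two frames, the magenta capsule sits at roughly (1.0, 7.3) before and (0.9, 6.4) after.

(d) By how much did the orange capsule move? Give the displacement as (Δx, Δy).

(-2.2, -2.4)

The orange capsule started near (3.5, 6.5) and ended near (1.3, 4.1).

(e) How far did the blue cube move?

1.8

The blue cube moved from about (5.1, 7.4) to (6.8, 6.7), a distance of √(1.7² + 0.7²) ≈ 1.8.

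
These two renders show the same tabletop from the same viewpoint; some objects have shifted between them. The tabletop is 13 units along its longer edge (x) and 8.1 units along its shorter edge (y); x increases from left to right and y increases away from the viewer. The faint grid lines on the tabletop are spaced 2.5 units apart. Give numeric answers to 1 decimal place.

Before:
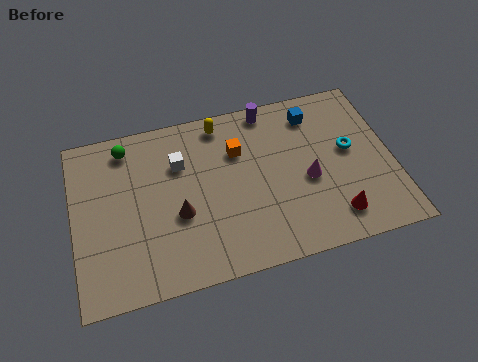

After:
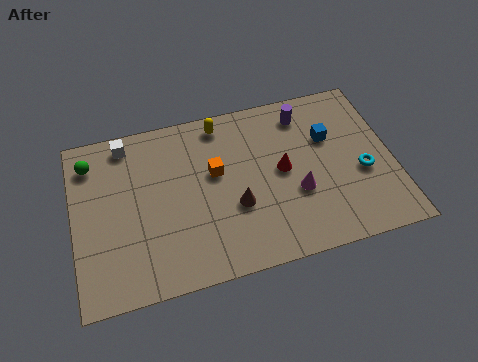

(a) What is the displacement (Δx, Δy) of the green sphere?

(-1.5, -0.4)

The green sphere started near (2.3, 6.9) and ended near (0.8, 6.5).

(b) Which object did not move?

the yellow capsule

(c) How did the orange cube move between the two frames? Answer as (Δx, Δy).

(-1.0, -0.8)

From the two frames, the orange cube sits at roughly (6.8, 5.6) before and (5.8, 4.8) after.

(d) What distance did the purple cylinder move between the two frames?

1.5

The purple cylinder moved from about (8.2, 7.3) to (9.6, 6.7), a distance of √(1.4² + 0.6²) ≈ 1.5.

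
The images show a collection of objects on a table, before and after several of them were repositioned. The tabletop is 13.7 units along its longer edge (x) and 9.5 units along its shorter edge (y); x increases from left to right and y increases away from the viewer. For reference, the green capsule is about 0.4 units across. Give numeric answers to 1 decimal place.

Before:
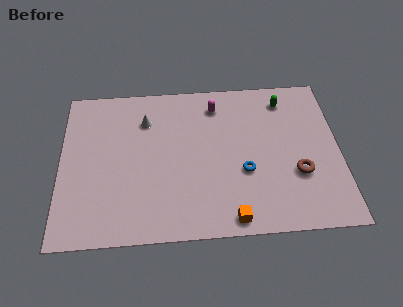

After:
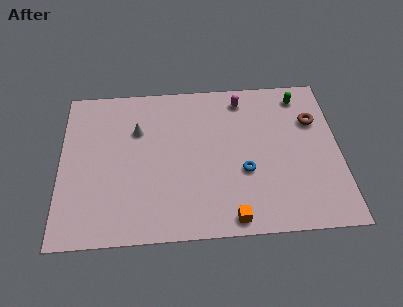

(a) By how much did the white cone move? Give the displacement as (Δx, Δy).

(-0.4, -0.6)

The white cone started near (4.2, 7.1) and ended near (3.8, 6.5).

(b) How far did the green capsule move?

0.8

The green capsule was near (11.1, 7.9) before and (11.9, 8.1) after, so it travelled √(0.8² + 0.2²) ≈ 0.8 units.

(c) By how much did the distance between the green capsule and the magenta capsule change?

-0.5

They were about 3.4 units apart before and 2.9 after — 0.5 units closer together.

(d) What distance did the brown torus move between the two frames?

3.3

The brown torus moved from about (11.6, 3.3) to (12.5, 6.5), a distance of √(0.9² + 3.2²) ≈ 3.3.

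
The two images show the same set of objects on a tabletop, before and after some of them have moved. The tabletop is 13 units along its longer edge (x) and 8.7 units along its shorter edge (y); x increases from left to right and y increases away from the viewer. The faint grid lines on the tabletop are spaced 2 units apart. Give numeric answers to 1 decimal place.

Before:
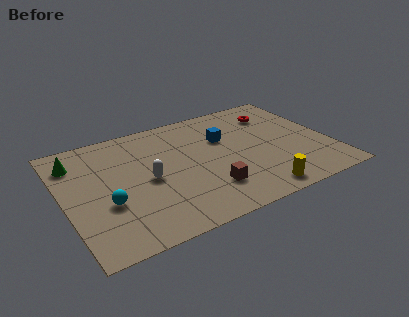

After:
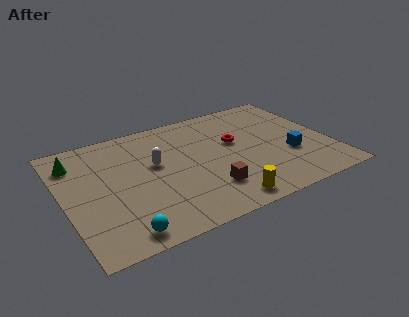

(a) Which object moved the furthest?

the blue cube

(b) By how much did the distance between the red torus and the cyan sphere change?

-2.1

The distance was about 9.6 in the first image and 7.5 in the second, so they moved 2.1 units closer together.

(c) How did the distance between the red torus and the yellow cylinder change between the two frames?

-1.6

The distance was about 6.0 in the first image and 4.4 in the second, so they moved 1.6 units closer together.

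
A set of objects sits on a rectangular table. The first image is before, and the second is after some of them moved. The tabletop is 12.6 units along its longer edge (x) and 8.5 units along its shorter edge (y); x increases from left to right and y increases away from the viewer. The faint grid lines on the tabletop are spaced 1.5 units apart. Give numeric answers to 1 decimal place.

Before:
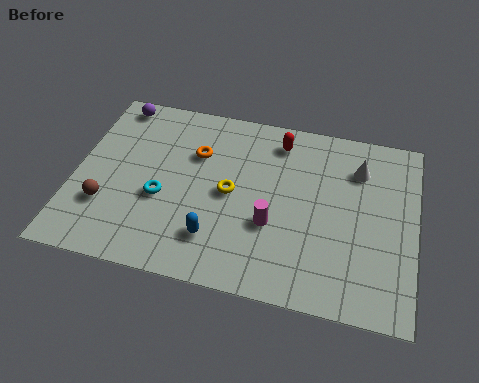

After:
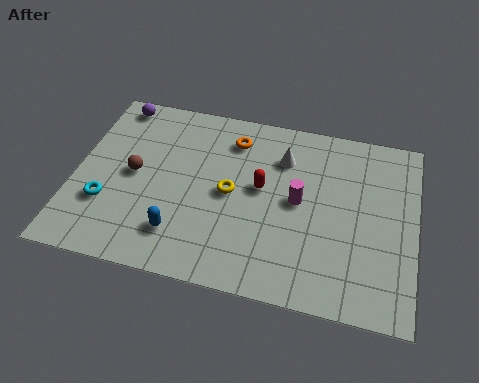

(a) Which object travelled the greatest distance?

the white cone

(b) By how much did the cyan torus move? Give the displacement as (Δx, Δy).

(-2.0, -0.7)

From the two frames, the cyan torus sits at roughly (3.3, 3.4) before and (1.3, 2.7) after.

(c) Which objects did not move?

the purple sphere and the yellow torus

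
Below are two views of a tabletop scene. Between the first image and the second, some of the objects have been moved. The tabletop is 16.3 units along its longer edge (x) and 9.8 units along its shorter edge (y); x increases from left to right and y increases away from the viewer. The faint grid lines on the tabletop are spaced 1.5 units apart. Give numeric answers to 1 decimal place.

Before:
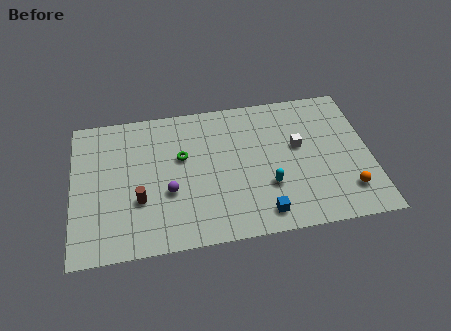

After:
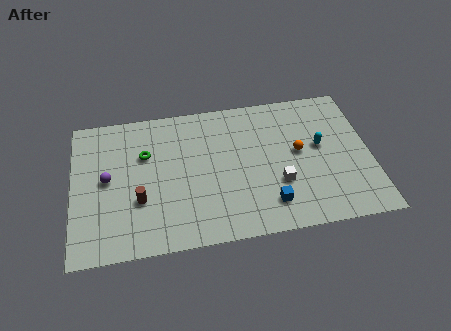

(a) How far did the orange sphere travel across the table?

4.0

The orange sphere was near (14.9, 2.2) before and (12.4, 5.3) after, so it travelled √(2.5² + 3.1²) ≈ 4.0 units.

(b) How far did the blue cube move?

0.7

From (10.2, 1.4) to (10.6, 2.0), the blue cube covered √(0.4² + 0.6²) ≈ 0.7 units.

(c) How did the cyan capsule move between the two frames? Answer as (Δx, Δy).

(3.0, 2.3)

The cyan capsule started near (10.6, 3.2) and ended near (13.6, 5.5).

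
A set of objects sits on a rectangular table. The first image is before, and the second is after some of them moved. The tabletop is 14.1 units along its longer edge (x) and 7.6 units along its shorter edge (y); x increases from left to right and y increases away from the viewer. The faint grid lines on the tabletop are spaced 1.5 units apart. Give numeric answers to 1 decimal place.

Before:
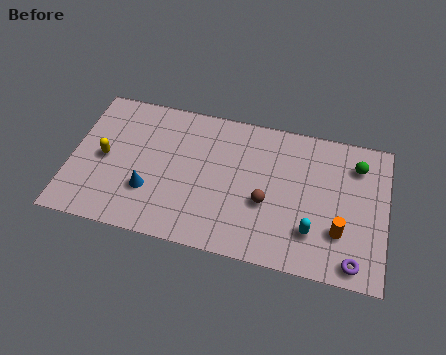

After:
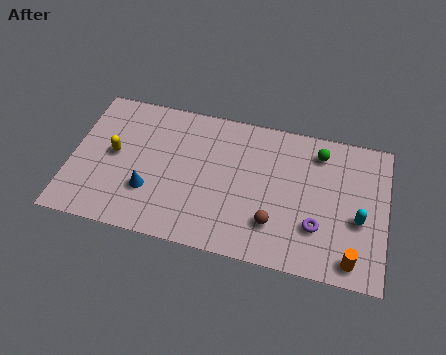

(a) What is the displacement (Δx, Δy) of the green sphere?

(-1.7, 0.3)

The green sphere started near (12.7, 5.9) and ended near (11.0, 6.2).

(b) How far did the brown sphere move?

1.1

From (8.8, 3.0) to (9.2, 2.0), the brown sphere covered √(0.4² + 1.0²) ≈ 1.1 units.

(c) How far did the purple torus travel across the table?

2.2

From (12.8, 0.9) to (11.1, 2.3), the purple torus covered √(1.7² + 1.4²) ≈ 2.2 units.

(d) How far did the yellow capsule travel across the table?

0.5

From (1.5, 3.7) to (1.9, 4.0), the yellow capsule covered √(0.4² + 0.3²) ≈ 0.5 units.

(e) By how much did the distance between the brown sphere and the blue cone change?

+0.4

Before: roughly 5.2 units apart; after: 5.6. That's 0.4 units further apart.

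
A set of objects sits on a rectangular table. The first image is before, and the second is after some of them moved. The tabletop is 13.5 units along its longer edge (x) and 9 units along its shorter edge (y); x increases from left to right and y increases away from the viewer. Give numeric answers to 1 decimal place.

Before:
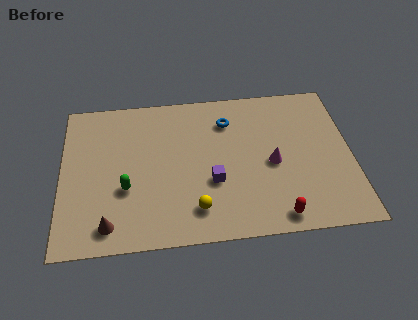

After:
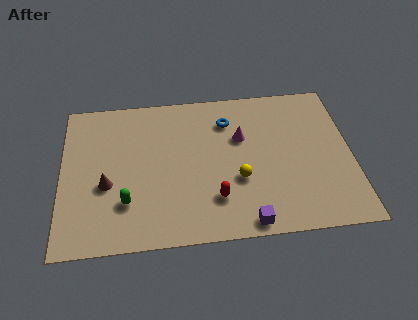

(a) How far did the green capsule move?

0.8

From (3.0, 3.3) to (3.0, 2.5), the green capsule covered √(0.0² + 0.8²) ≈ 0.8 units.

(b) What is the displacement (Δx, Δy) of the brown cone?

(-0.1, 2.3)

The brown cone started near (2.2, 1.3) and ended near (2.1, 3.6).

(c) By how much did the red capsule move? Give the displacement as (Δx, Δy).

(-2.8, 1.3)

The red capsule was at about (9.9, 1.0) and moved to about (7.1, 2.3).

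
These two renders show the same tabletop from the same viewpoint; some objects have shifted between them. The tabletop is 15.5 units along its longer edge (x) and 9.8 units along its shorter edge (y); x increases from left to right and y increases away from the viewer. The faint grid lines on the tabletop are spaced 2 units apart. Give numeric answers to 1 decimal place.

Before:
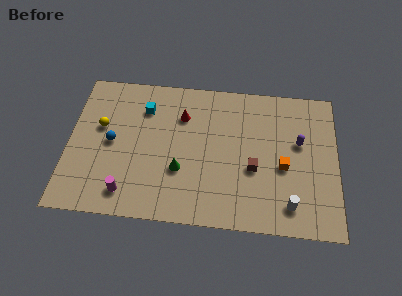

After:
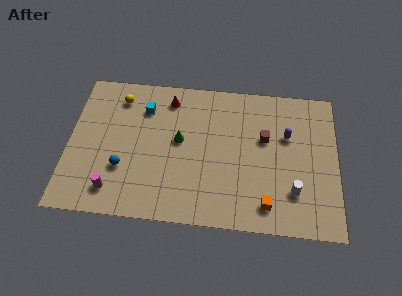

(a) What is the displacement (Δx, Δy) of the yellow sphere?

(1.0, 2.1)

From the two frames, the yellow sphere sits at roughly (1.8, 5.9) before and (2.8, 8.0) after.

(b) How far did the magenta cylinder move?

0.8

From (3.5, 1.6) to (2.7, 1.7), the magenta cylinder covered √(0.8² + 0.1²) ≈ 0.8 units.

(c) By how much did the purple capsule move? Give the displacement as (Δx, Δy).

(-0.7, 0.4)

The purple capsule was at about (13.3, 5.9) and moved to about (12.6, 6.3).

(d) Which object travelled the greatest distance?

the orange cube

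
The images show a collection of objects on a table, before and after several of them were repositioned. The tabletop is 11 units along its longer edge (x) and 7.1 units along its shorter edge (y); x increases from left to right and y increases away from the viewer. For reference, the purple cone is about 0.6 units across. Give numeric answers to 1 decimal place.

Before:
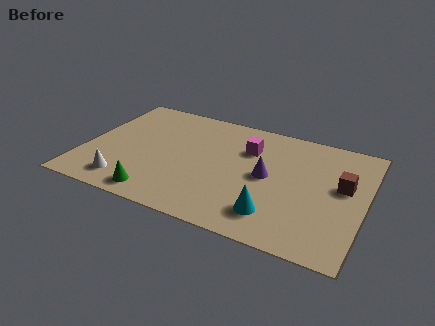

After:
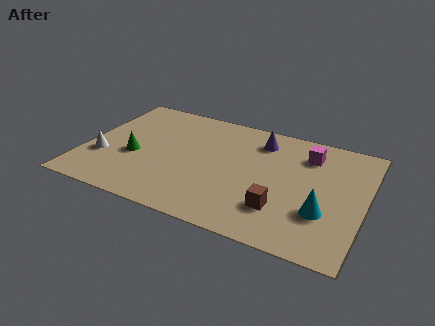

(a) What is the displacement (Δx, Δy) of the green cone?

(-1.2, 2.0)

The green cone was at about (3.2, 0.9) and moved to about (2.0, 2.9).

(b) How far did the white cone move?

1.6

The white cone was near (1.9, 1.2) before and (0.8, 2.4) after, so it travelled √(1.1² + 1.2²) ≈ 1.6 units.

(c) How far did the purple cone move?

2.2

From (7.2, 3.6) to (6.7, 5.7), the purple cone covered √(0.5² + 2.1²) ≈ 2.2 units.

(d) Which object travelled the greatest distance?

the brown cube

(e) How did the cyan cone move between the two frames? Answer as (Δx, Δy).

(1.8, 0.8)

The cyan cone was at about (7.7, 1.5) and moved to about (9.5, 2.3).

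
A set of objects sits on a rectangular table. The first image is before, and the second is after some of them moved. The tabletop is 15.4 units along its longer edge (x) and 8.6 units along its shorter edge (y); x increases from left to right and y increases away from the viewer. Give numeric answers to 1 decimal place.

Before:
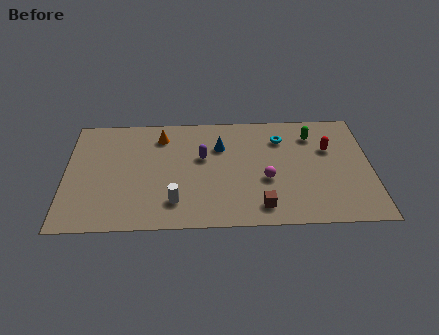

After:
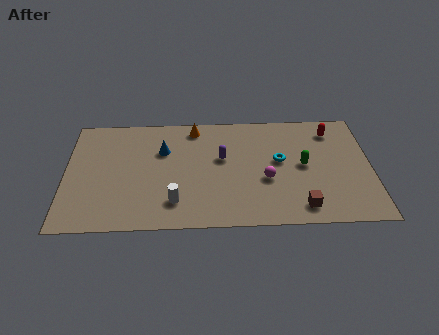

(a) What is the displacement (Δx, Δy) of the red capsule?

(0.2, 1.4)

The red capsule started near (13.3, 5.6) and ended near (13.5, 7.0).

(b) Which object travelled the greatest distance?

the blue cone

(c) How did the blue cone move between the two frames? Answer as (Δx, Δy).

(-2.9, -0.2)

From the two frames, the blue cone sits at roughly (7.8, 6.0) before and (4.9, 5.8) after.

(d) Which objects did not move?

the magenta sphere and the white cylinder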